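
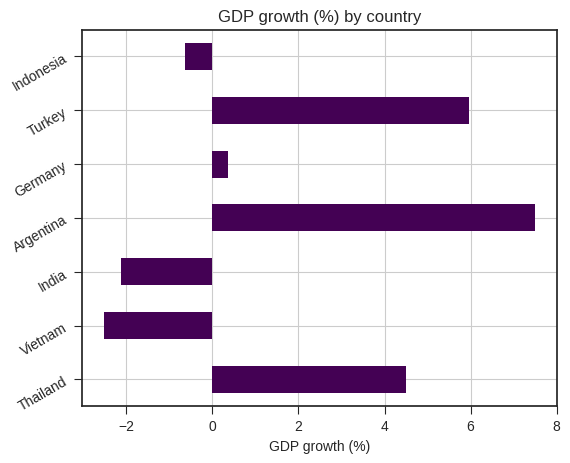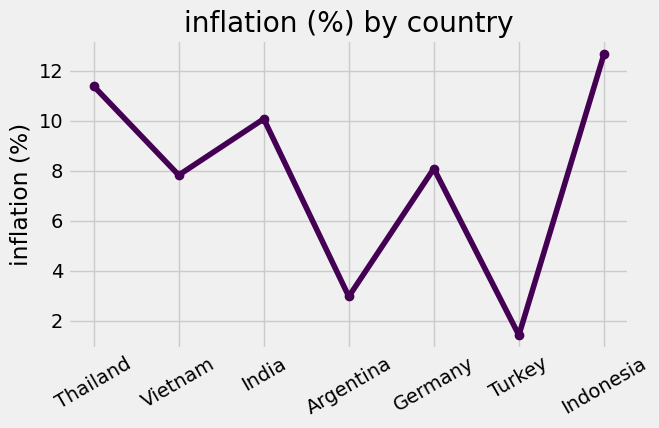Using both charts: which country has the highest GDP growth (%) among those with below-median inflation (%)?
Chart 2 median inflation (%) ≈ 8; below-median countries: Vietnam, Argentina, Turkey. Among those, Argentina has the highest GDP growth (%) (≈ 8).

Argentina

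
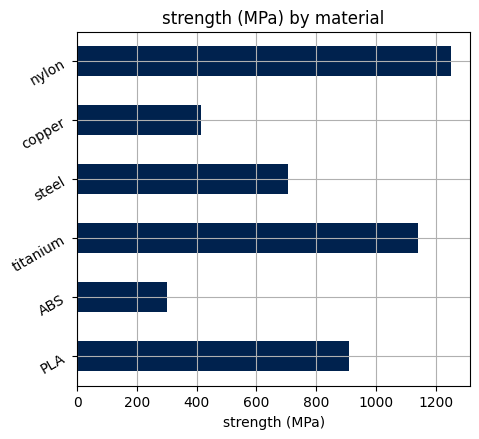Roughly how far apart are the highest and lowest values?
Max nylon ≈ 1200, min ABS ≈ 400; range ≈ 800.

≈ 800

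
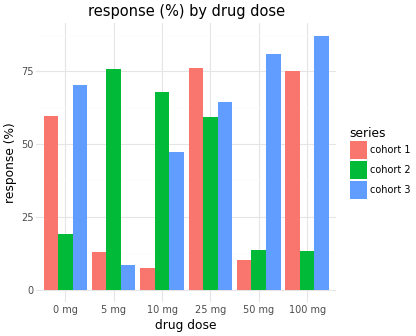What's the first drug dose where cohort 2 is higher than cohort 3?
5 mg

0 mg: cohort 2 ≈ 20 vs cohort 3 ≈ 70 (not yet); 5 mg: cohort 2 ≈ 80 vs cohort 3 ≈ 10 (first crossover).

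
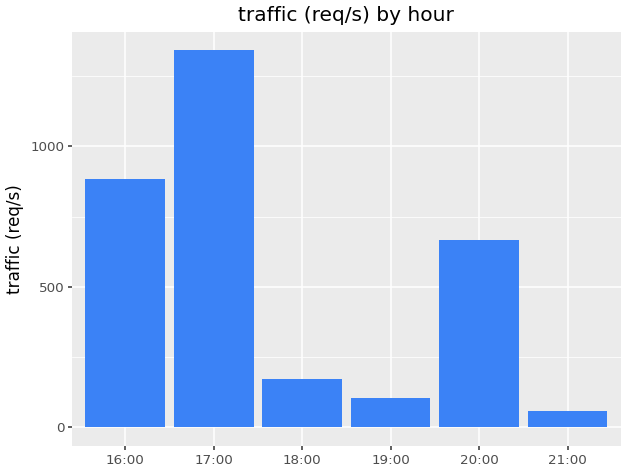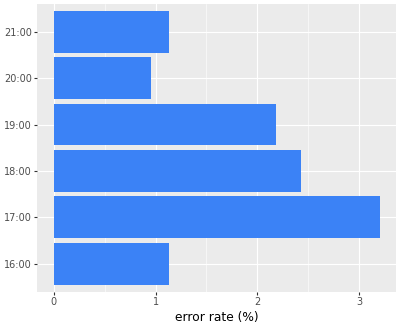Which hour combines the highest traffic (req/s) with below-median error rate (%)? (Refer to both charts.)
Chart 2 median error rate (%) ≈ 1.5; below-median hours: 16:00, 20:00, 21:00. Among those, 16:00 has the highest traffic (req/s) (≈ 800).

16:00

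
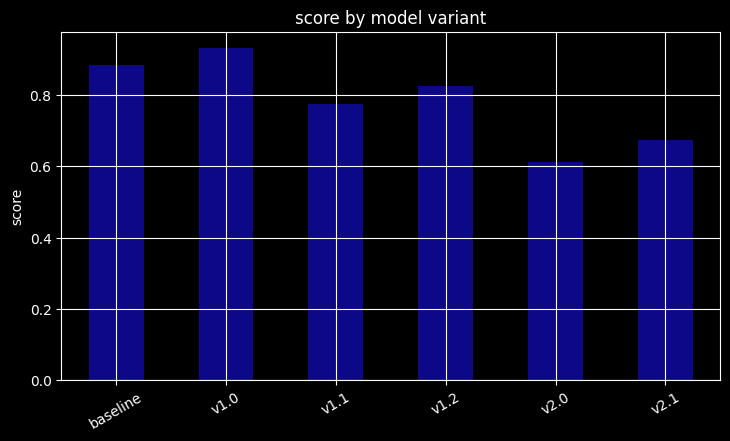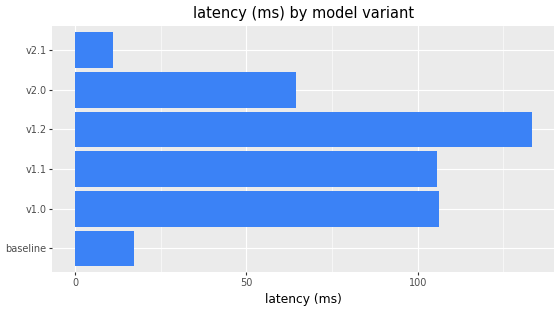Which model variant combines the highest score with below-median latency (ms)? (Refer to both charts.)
baseline

Chart 2 median latency (ms) ≈ 80; below-median model variants: baseline, v2.0, v2.1. Among those, baseline has the highest score (≈ 0.9).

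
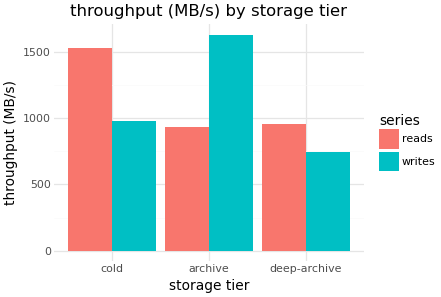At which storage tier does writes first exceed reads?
archive

cold: writes ≈ 1000 vs reads ≈ 1600 (not yet); archive: writes ≈ 1600 vs reads ≈ 1000 (first crossover).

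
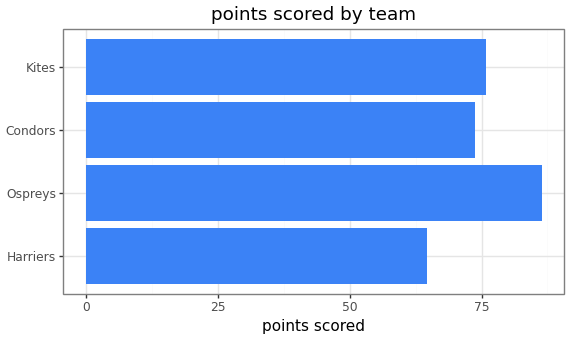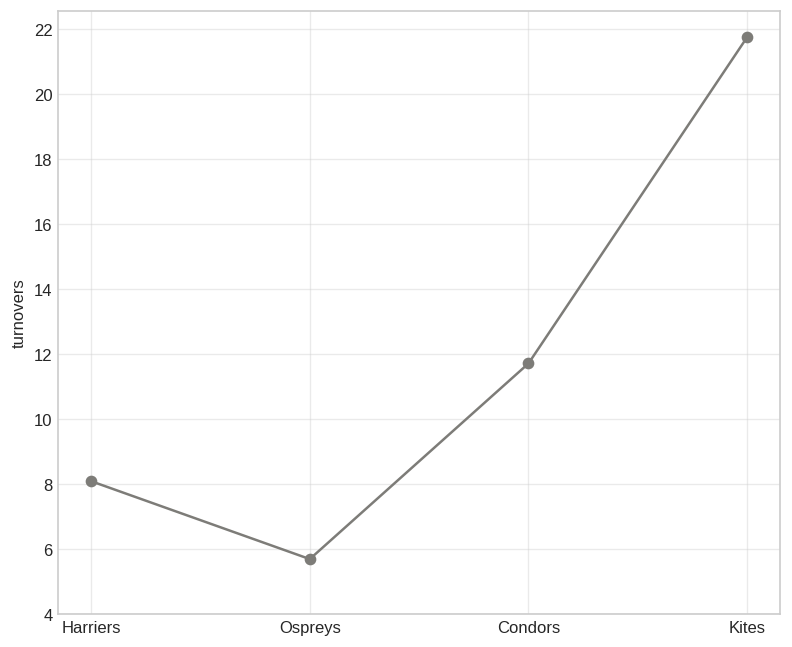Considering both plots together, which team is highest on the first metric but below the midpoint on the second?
Chart 2 median turnovers ≈ 10; below-median teams: Harriers, Ospreys. Among those, Ospreys has the highest points scored (≈ 90).

Ospreys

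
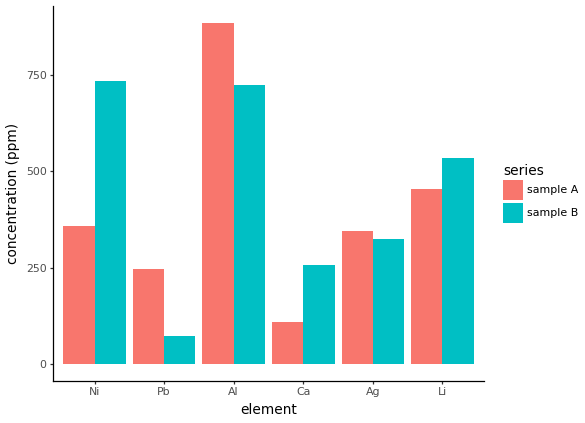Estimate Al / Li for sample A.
Al ≈ 900, Li ≈ 500; 900/500 ≈ 1.8.

≈ 1.8×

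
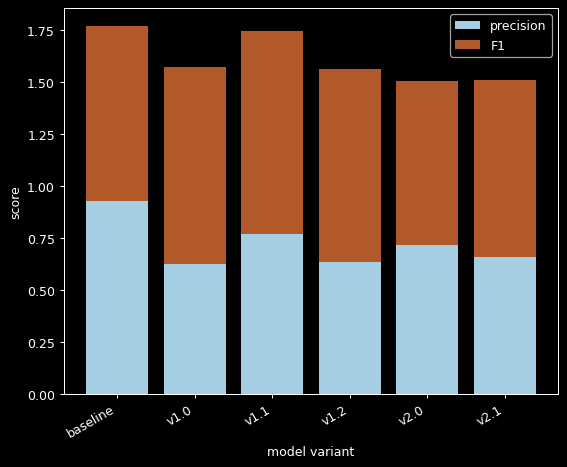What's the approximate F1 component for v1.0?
F1 top ≈ 1.6, bottom ≈ 0.6; segment ≈ 1.0.

≈ 1.0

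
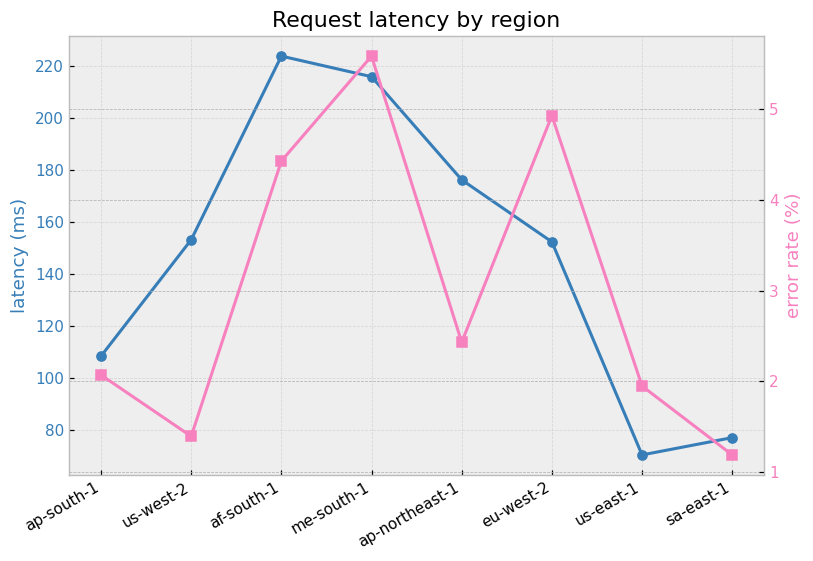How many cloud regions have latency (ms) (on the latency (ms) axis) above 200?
Above 200: af-south-1, me-south-1.

2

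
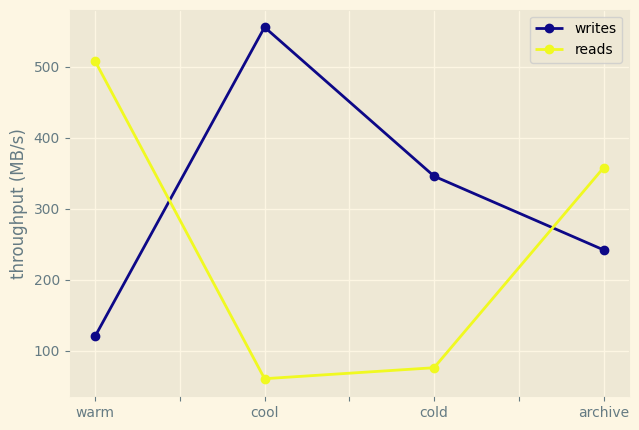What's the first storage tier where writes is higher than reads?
warm: writes ≈ 100 vs reads ≈ 500 (not yet); cool: writes ≈ 550 vs reads ≈ 50 (first crossover).

cool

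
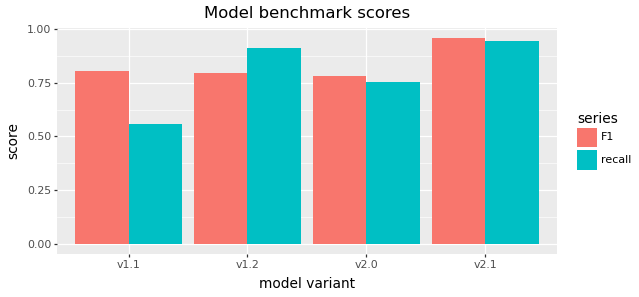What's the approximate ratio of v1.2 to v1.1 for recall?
≈ 1.5×

v1.2 ≈ 0.9, v1.1 ≈ 0.6; 0.9/0.6 ≈ 1.5.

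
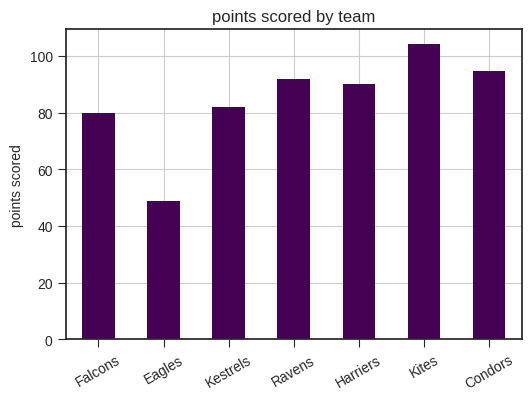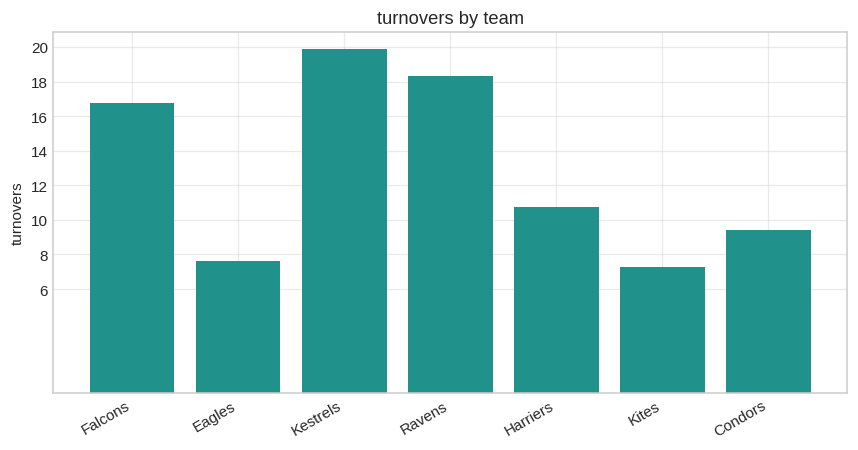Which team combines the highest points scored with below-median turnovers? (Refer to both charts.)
Chart 2 median turnovers ≈ 10; below-median teams: Eagles, Kites, Condors. Among those, Kites has the highest points scored (≈ 100).

Kites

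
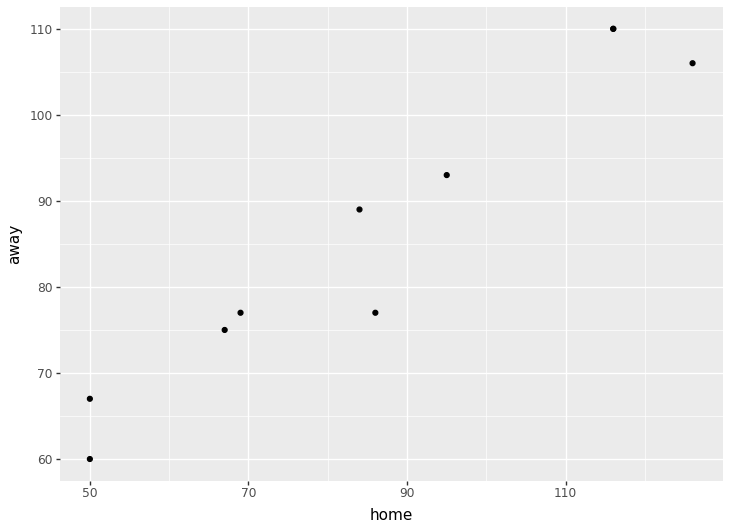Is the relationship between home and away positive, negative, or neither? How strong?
Points are positively correlated; strong (|r| ≈ 1.0).

positive, strong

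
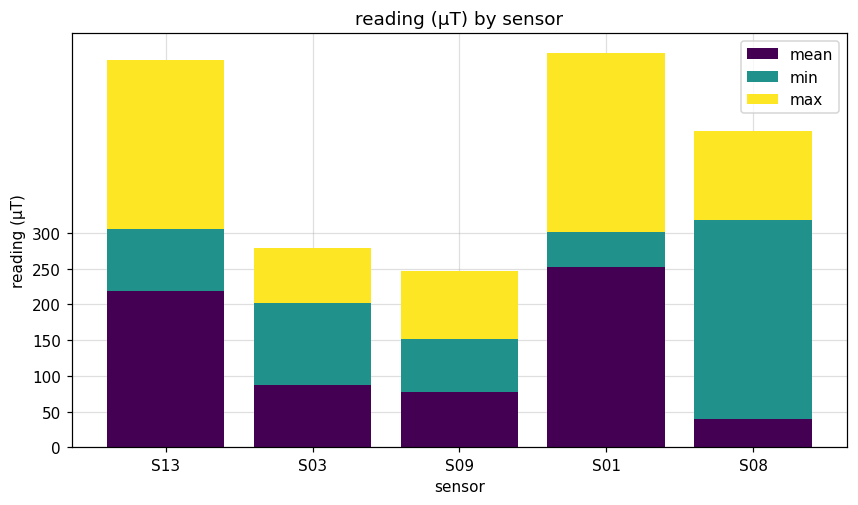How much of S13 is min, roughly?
min top ≈ 300, bottom ≈ 200; segment ≈ 100.

≈ 100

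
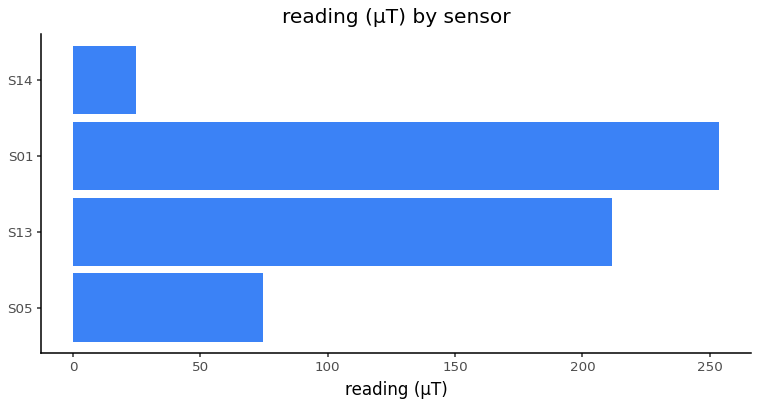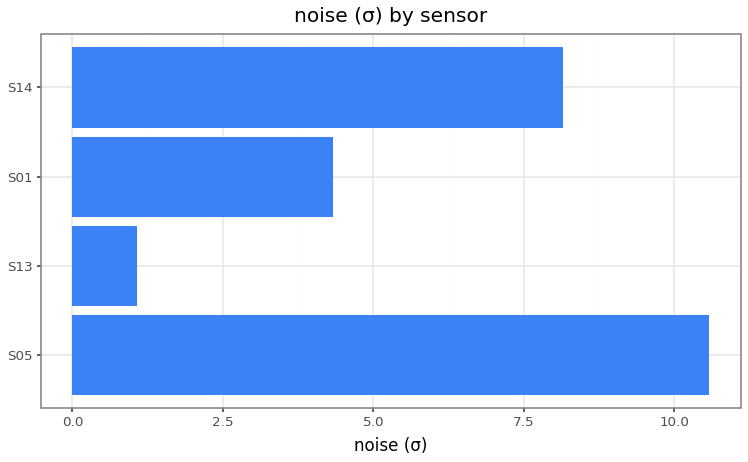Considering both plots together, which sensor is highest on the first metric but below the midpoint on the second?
Chart 2 median noise (σ) ≈ 6; below-median sensors: S13, S01. Among those, S01 has the highest reading (µT) (≈ 250).

S01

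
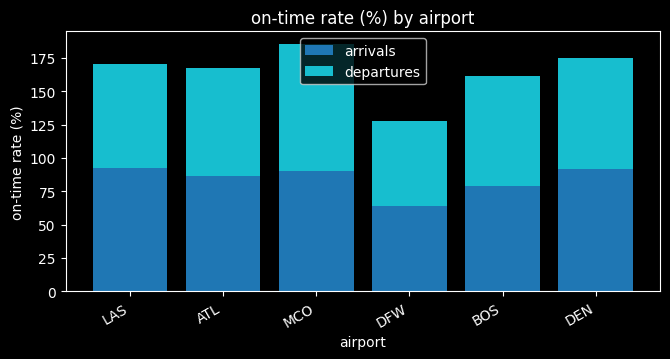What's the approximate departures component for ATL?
≈ 80

departures top ≈ 160, bottom ≈ 80; segment ≈ 80.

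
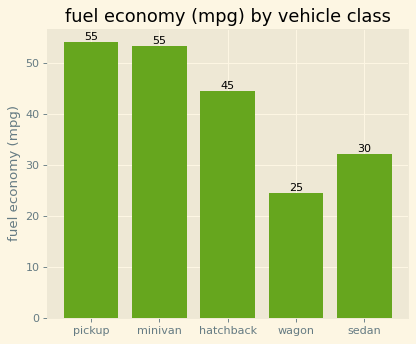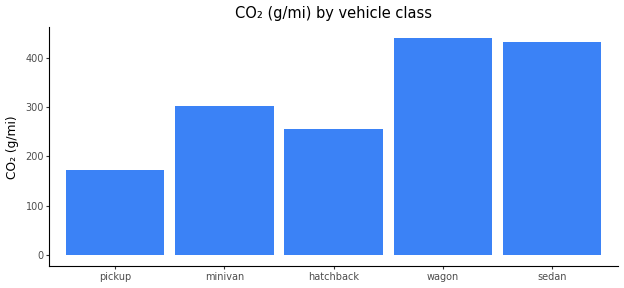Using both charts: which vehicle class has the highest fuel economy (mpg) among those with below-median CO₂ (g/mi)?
Chart 2 median CO₂ (g/mi) ≈ 300; below-median vehicle classes: pickup, hatchback. Among those, pickup has the highest fuel economy (mpg) (≈ 55).

pickup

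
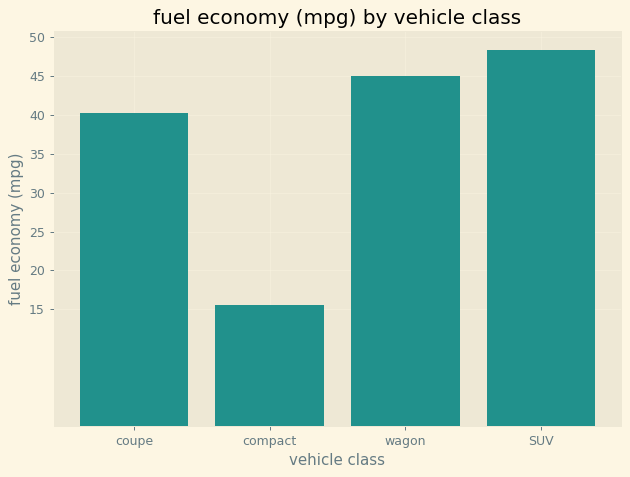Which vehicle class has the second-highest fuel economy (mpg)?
wagon

Top 3: SUV ≈ 50, wagon ≈ 45, coupe ≈ 40.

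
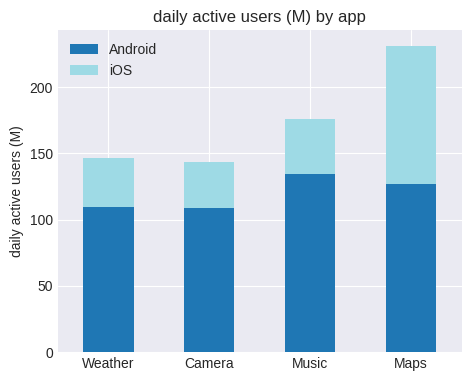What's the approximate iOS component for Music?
iOS top ≈ 180, bottom ≈ 140; segment ≈ 40.

≈ 40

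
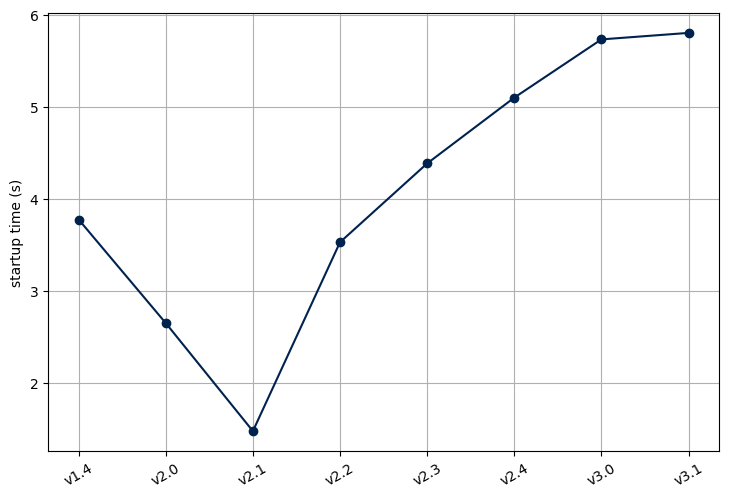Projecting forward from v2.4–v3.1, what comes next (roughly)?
Last three: 5.0, 5.5, 6.0 → slope ≈ 0.5/step → next ≈ 6.5.

≈ 6.5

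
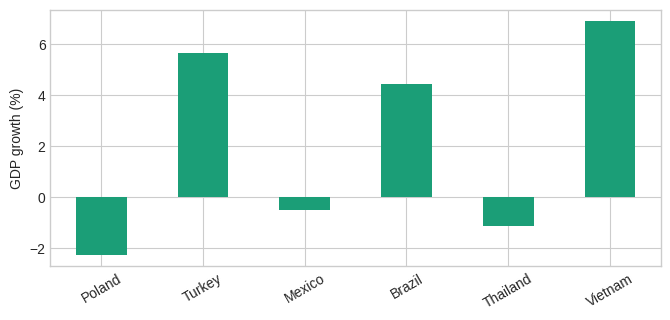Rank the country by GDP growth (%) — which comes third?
Top 4: Vietnam ≈ 7, Turkey ≈ 6, Brazil ≈ 4, Mexico ≈ -1.

Brazil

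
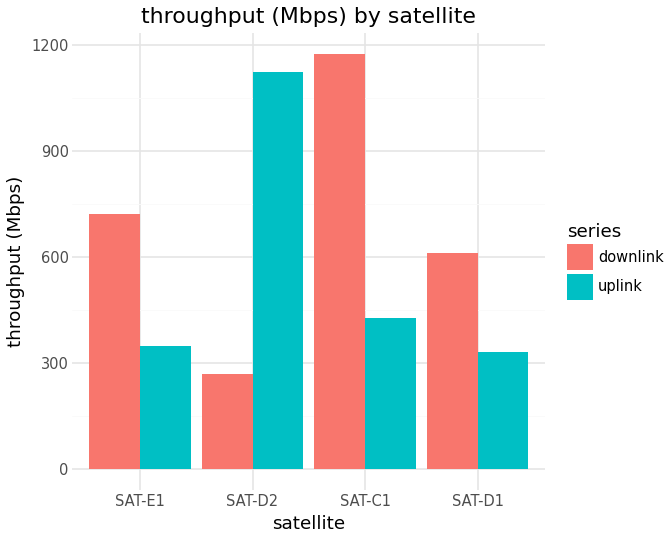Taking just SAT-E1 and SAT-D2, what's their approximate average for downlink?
≈ 500

(700 + 300) / 2 ≈ 500.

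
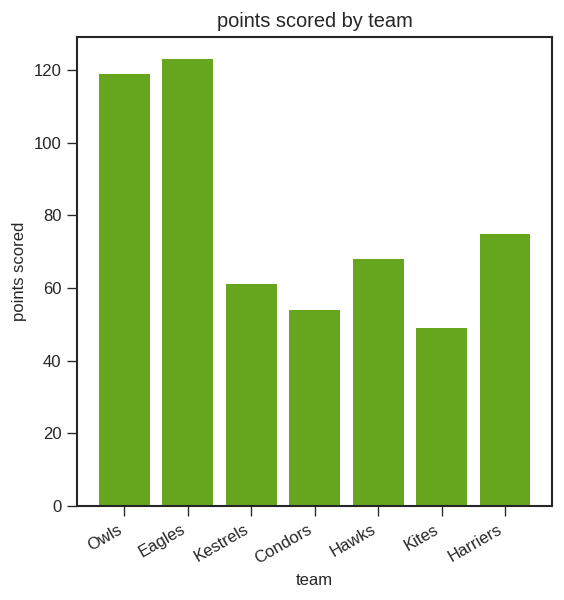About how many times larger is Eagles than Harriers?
Eagles ≈ 120, Harriers ≈ 80; 120/80 ≈ 1.5.

≈ 1.5×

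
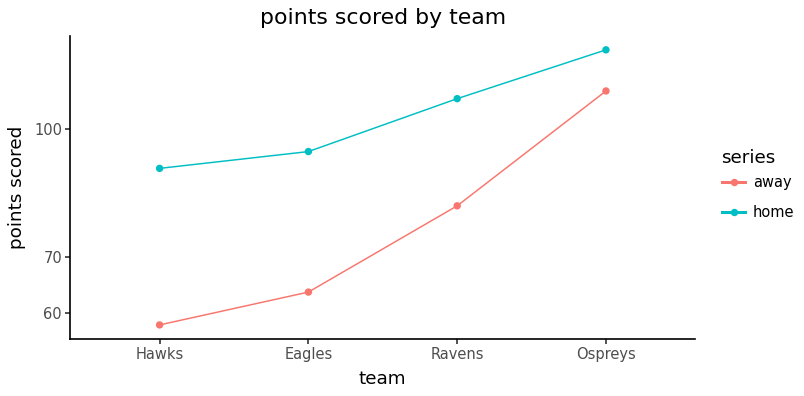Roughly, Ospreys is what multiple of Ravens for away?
Ospreys ≈ 110, Ravens ≈ 80; 110/80 ≈ 1.38.

≈ 1.38×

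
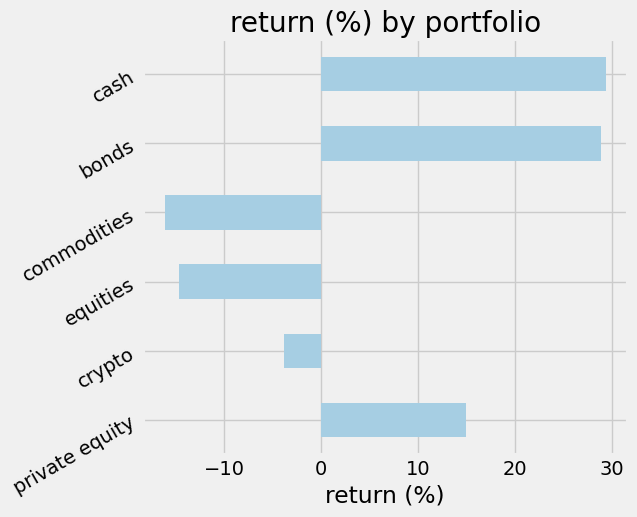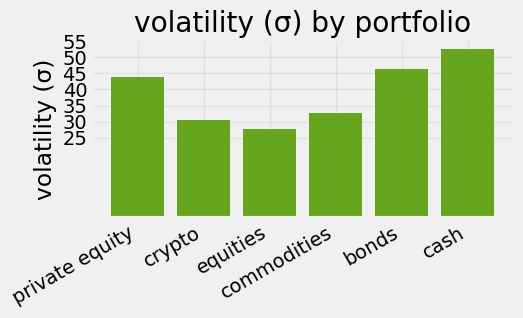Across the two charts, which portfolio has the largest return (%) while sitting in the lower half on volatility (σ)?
Chart 2 median volatility (σ) ≈ 40; below-median portfolios: crypto, equities, commodities. Among those, crypto has the highest return (%) (≈ -5).

crypto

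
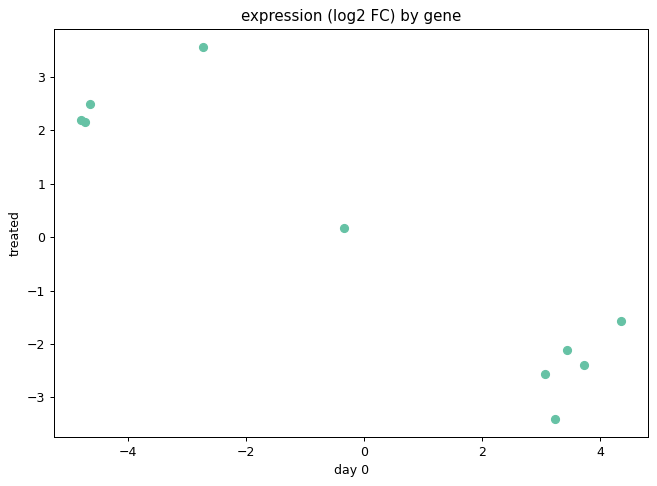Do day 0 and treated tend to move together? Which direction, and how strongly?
negative, strong

Points are negatively correlated; strong (|r| ≈ 0.9).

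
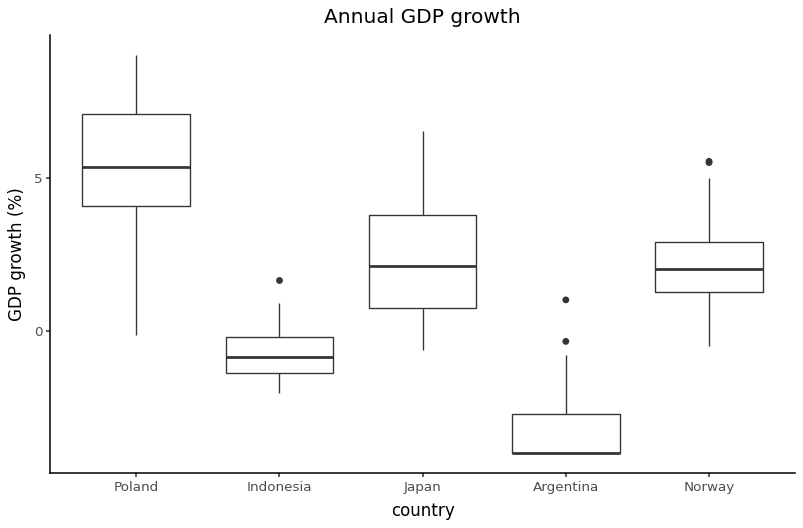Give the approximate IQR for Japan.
Q3 ≈ 4, Q1 ≈ 1; IQR ≈ 3.

≈ 3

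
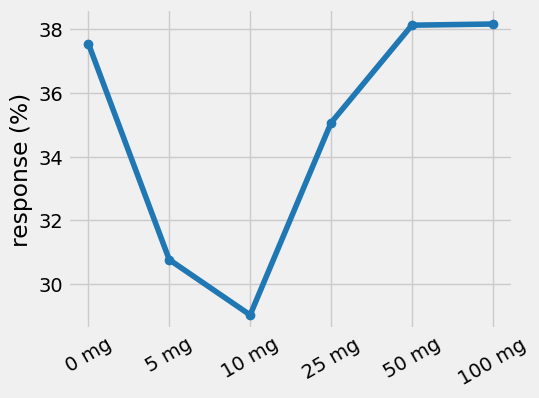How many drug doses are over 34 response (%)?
4

Above 34: 0 mg, 25 mg, 50 mg, 100 mg.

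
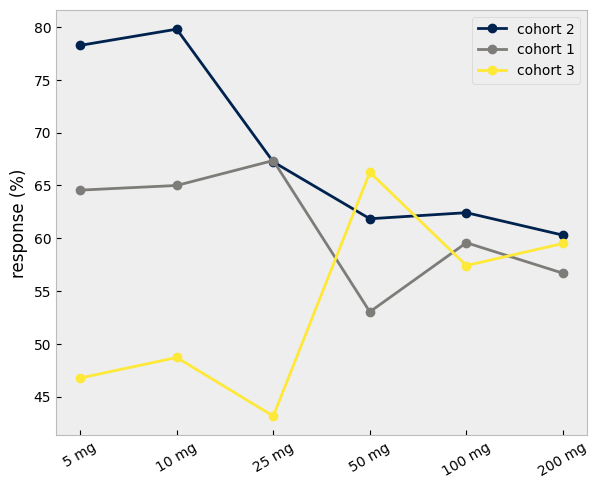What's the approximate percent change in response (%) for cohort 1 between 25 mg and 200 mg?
≈ -15.4%

25 mg ≈ 65, 200 mg ≈ 55; (55 − 65) / 65 ≈ -15.4%.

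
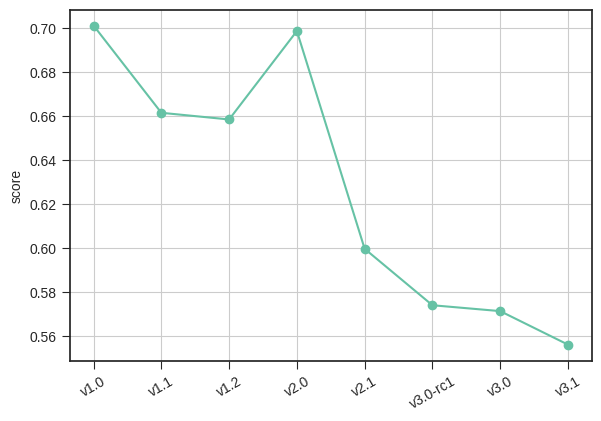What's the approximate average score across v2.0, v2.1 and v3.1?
(0.70 + 0.60 + 0.56) / 3 ≈ 0.62.

≈ 0.62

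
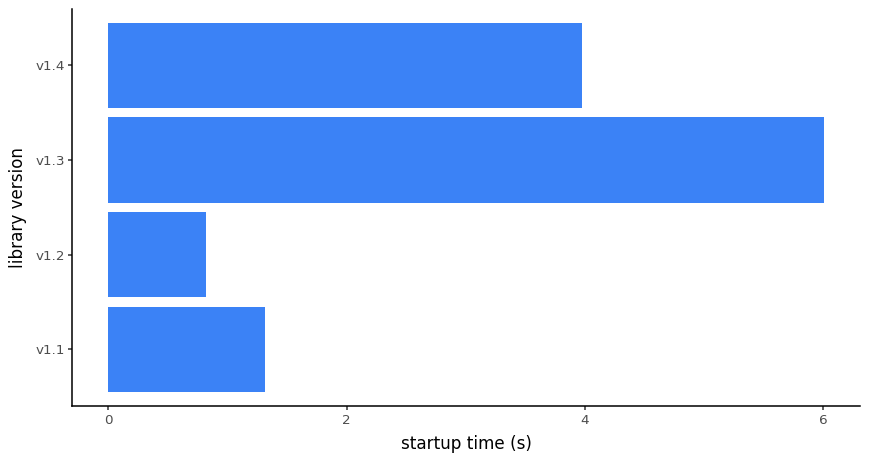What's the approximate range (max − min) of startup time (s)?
≈ 5

Max v1.3 ≈ 6, min v1.2 ≈ 1; range ≈ 5.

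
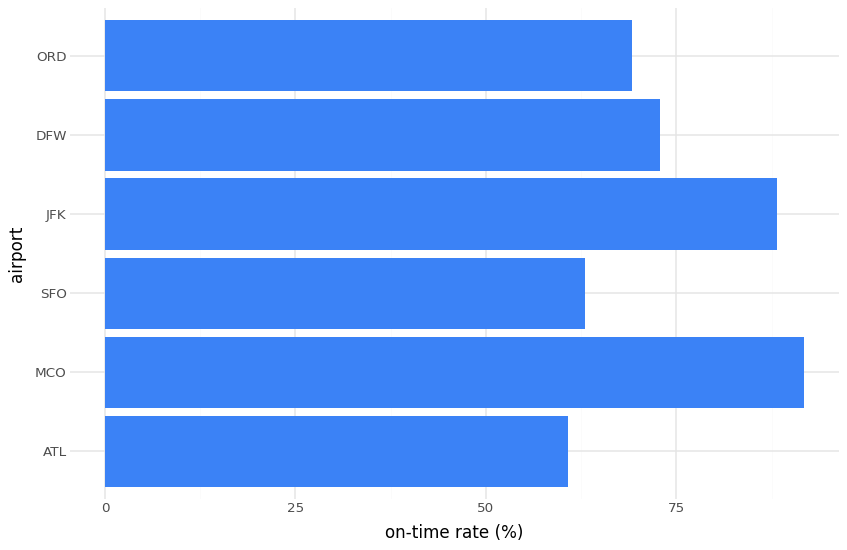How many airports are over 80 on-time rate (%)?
2

Above 80: MCO, JFK.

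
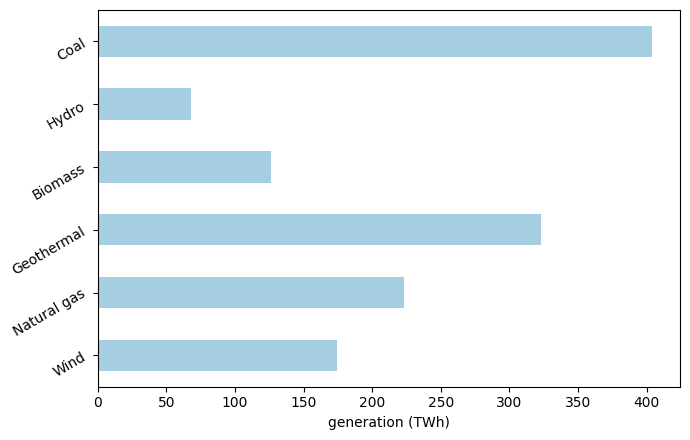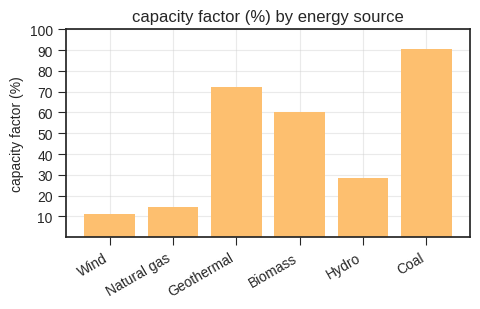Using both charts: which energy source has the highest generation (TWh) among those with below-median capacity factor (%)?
Natural gas

Chart 2 median capacity factor (%) ≈ 40; below-median energy sources: Wind, Natural gas, Hydro. Among those, Natural gas has the highest generation (TWh) (≈ 200).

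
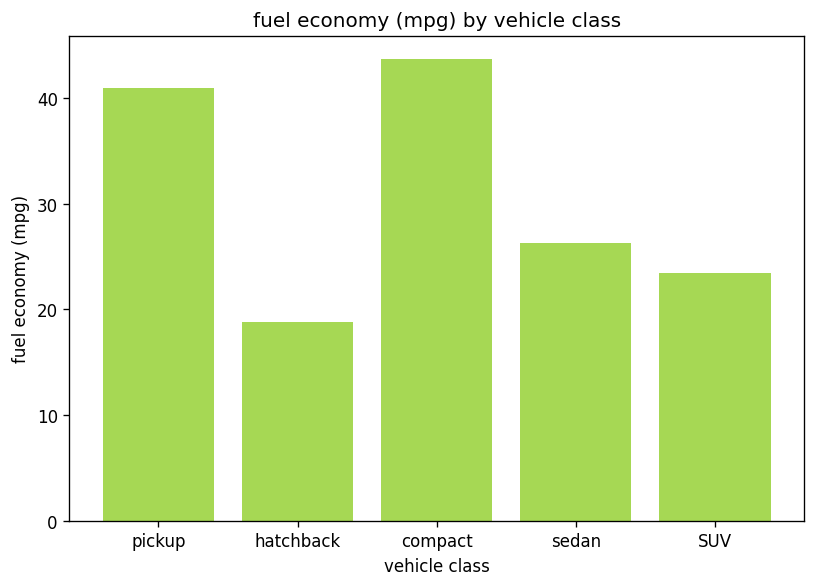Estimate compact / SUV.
compact ≈ 45, SUV ≈ 25; 45/25 ≈ 1.8.

≈ 1.8×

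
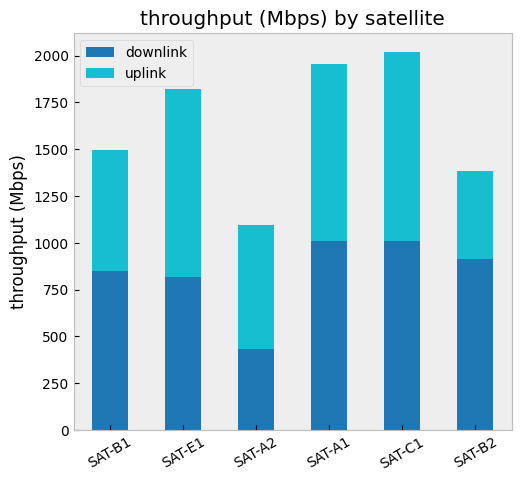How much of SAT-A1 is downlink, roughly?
downlink top ≈ 1000, bottom ≈ 0; segment ≈ 1000.

≈ 1000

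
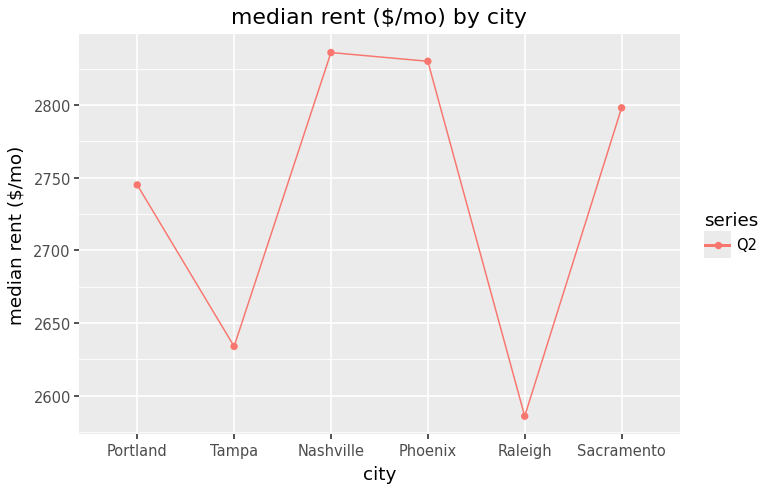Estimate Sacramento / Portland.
≈ 1.02×

Sacramento ≈ 2800, Portland ≈ 2750; 2800/2750 ≈ 1.02.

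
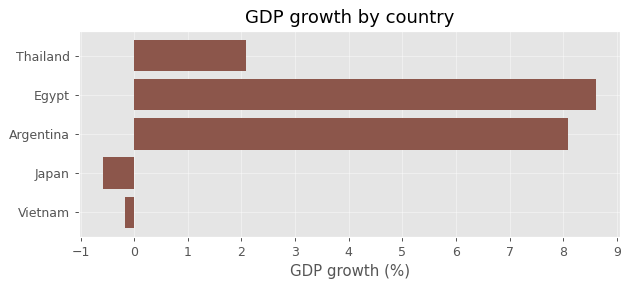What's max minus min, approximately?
≈ 10

Max Egypt ≈ 9, min Japan ≈ -1; range ≈ 10.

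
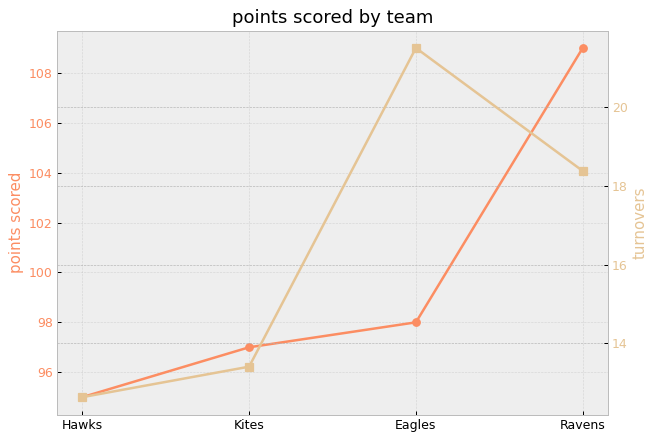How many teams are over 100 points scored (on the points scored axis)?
1

Above 100: Ravens.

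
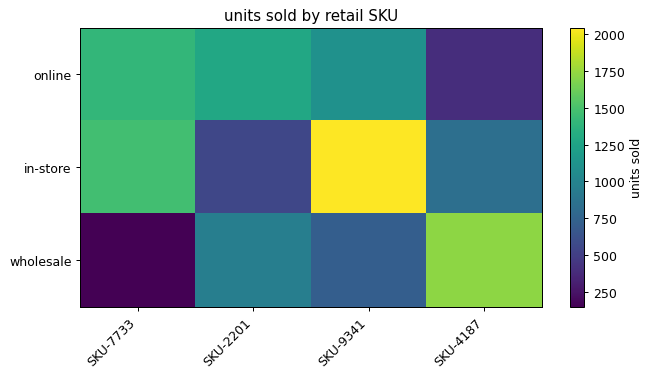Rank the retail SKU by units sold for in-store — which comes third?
Top 4 for in-store: SKU-9341 ≈ 2000, SKU-7733 ≈ 1400, SKU-4187 ≈ 800, SKU-2201 ≈ 600.

SKU-4187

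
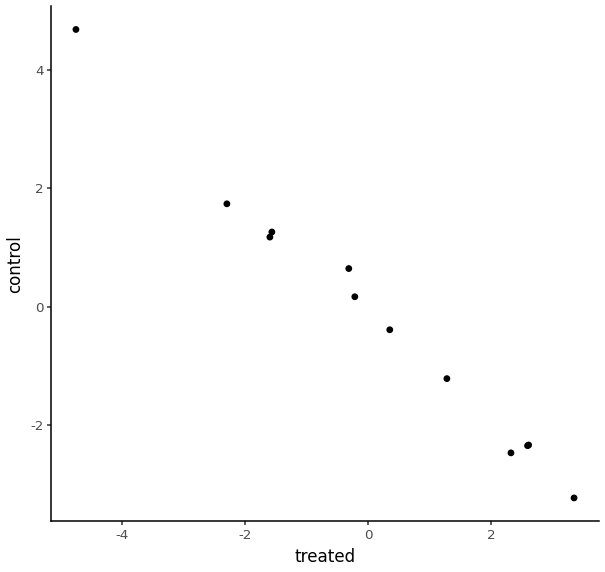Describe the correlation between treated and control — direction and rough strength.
Points are negatively correlated; strong (|r| ≈ 1.0).

negative, strong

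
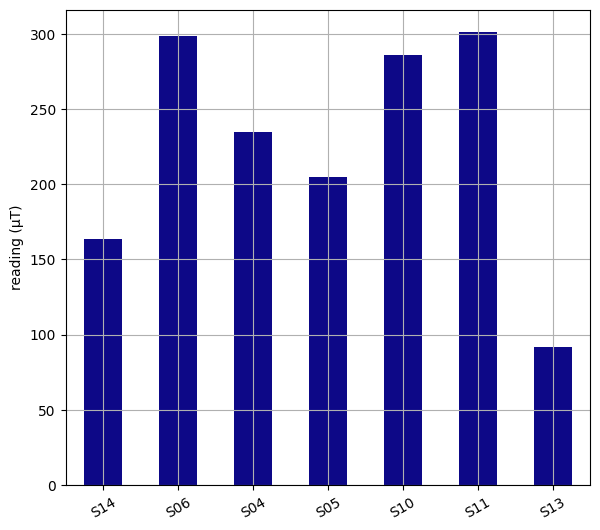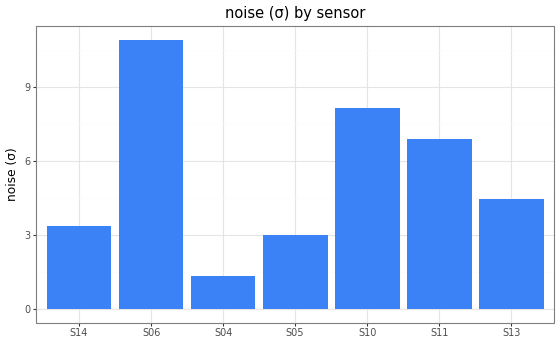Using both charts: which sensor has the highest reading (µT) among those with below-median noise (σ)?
Chart 2 median noise (σ) ≈ 4; below-median sensors: S14, S04, S05. Among those, S04 has the highest reading (µT) (≈ 250).

S04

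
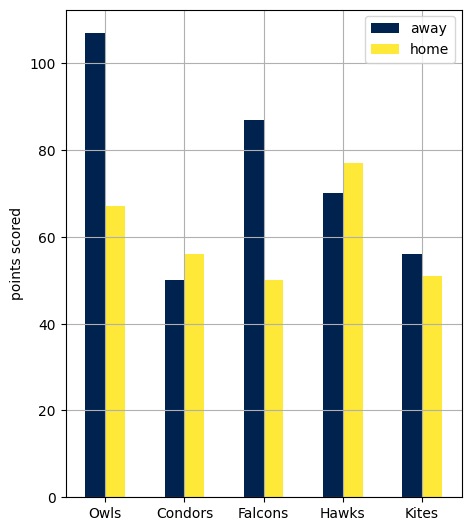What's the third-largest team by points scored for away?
Hawks

Top 4 for away: Owls ≈ 110, Falcons ≈ 90, Hawks ≈ 70, Kites ≈ 60.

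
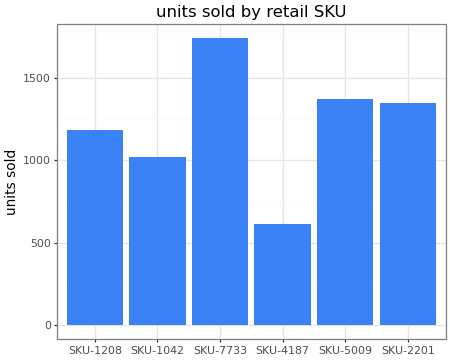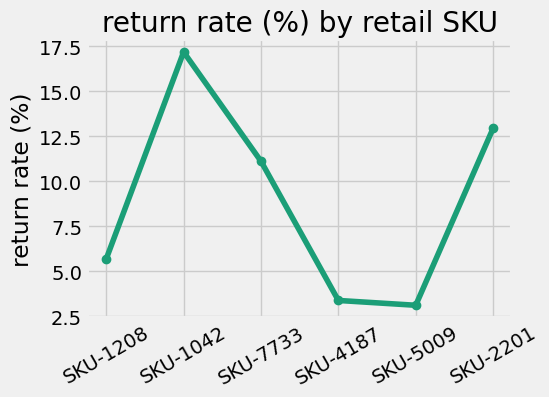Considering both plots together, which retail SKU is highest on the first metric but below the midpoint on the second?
SKU-5009

Chart 2 median return rate (%) ≈ 8; below-median retail SKUs: SKU-1208, SKU-4187, SKU-5009. Among those, SKU-5009 has the highest units sold (≈ 1400).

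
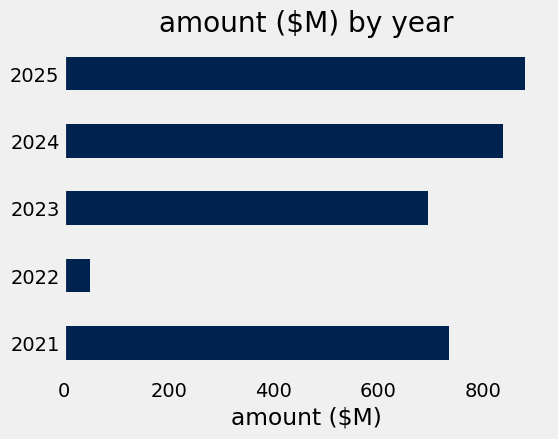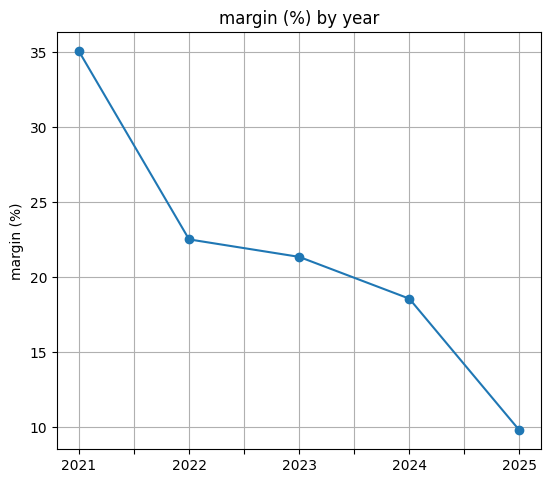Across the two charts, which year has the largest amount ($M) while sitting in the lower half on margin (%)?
2025

Chart 2 median margin (%) ≈ 20; below-median years: 2024, 2025. Among those, 2025 has the highest amount ($M) (≈ 900).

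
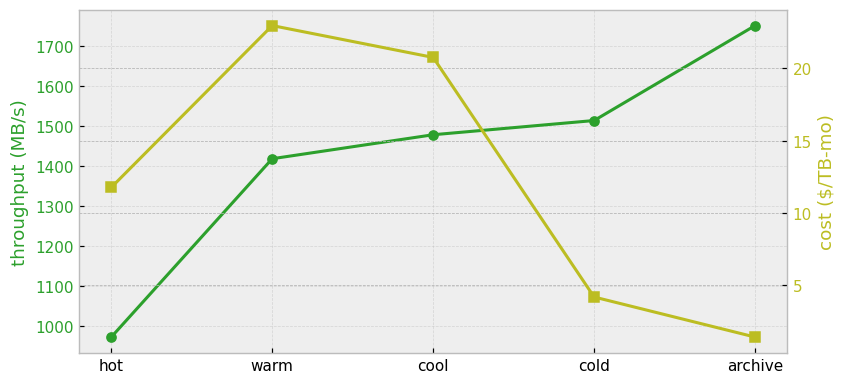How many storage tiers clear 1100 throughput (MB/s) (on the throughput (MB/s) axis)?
4

Above 1100: warm, cool, cold, archive.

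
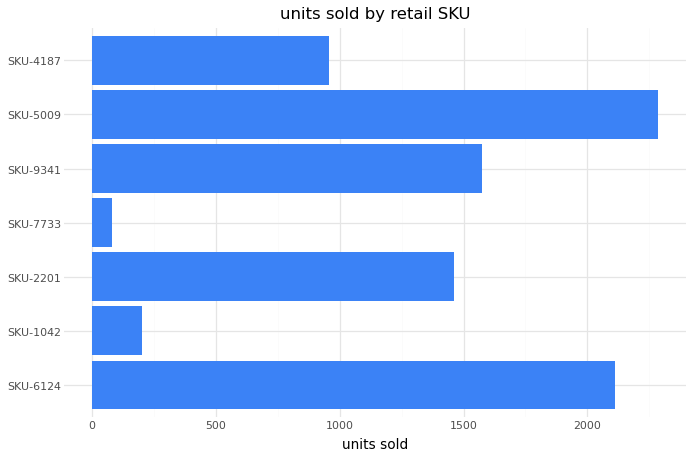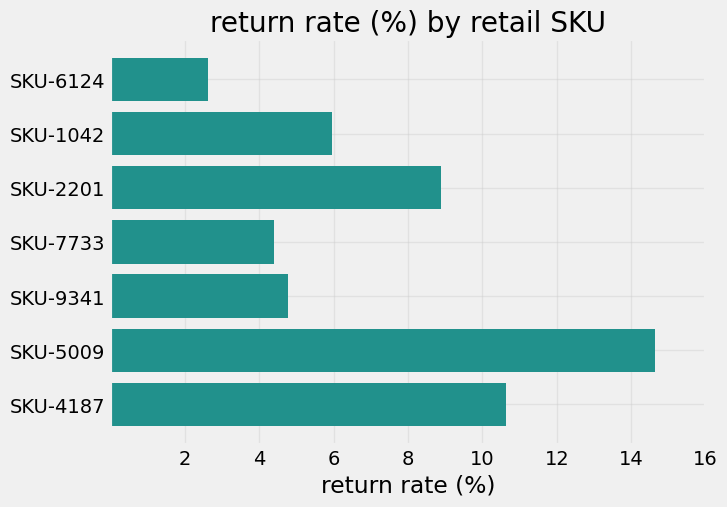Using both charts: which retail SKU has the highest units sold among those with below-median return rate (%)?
SKU-6124

Chart 2 median return rate (%) ≈ 6; below-median retail SKUs: SKU-6124, SKU-7733, SKU-9341. Among those, SKU-6124 has the highest units sold (≈ 2000).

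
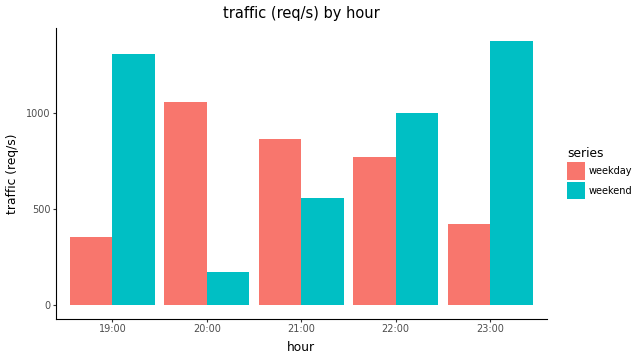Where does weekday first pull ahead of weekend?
19:00: weekday ≈ 400 vs weekend ≈ 1400 (not yet); 20:00: weekday ≈ 1000 vs weekend ≈ 200 (first crossover).

20:00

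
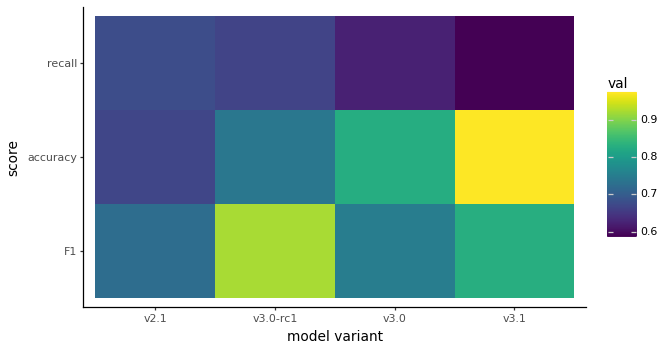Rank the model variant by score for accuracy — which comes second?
v3.0

Top 3 for accuracy: v3.1 ≈ 0.95, v3.0 ≈ 0.85, v3.0-rc1 ≈ 0.75.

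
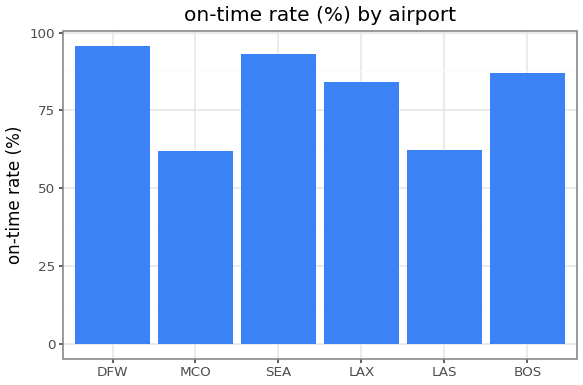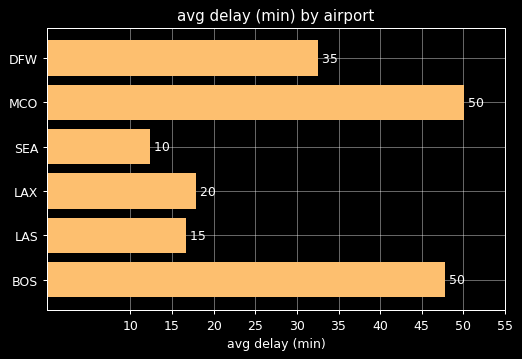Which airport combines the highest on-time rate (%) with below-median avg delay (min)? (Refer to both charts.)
Chart 2 median avg delay (min) ≈ 25; below-median airports: SEA, LAX, LAS. Among those, SEA has the highest on-time rate (%) (≈ 90).

SEA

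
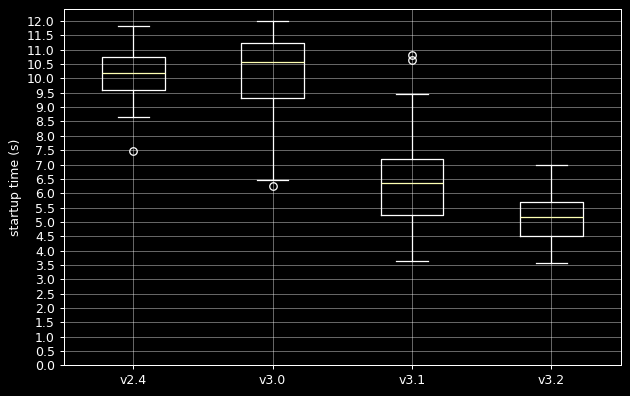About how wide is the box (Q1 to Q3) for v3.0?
≈ 2.0

Q3 ≈ 11.5, Q1 ≈ 9.5; IQR ≈ 2.0.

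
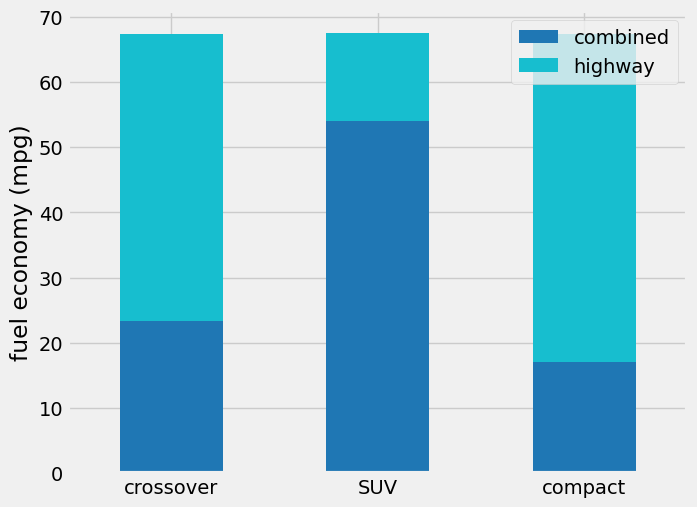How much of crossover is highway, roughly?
≈ 50

highway top ≈ 70, bottom ≈ 20; segment ≈ 50.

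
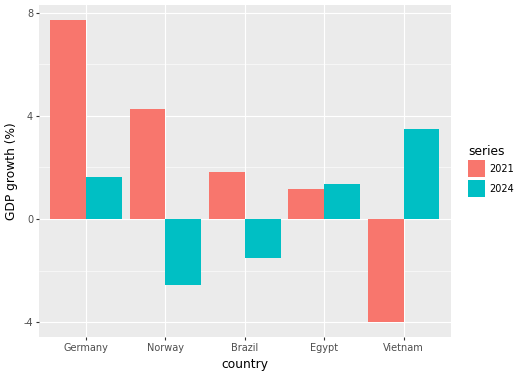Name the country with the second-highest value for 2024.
Top 3 for 2024: Vietnam ≈ 3, Germany ≈ 2, Egypt ≈ 1.

Germany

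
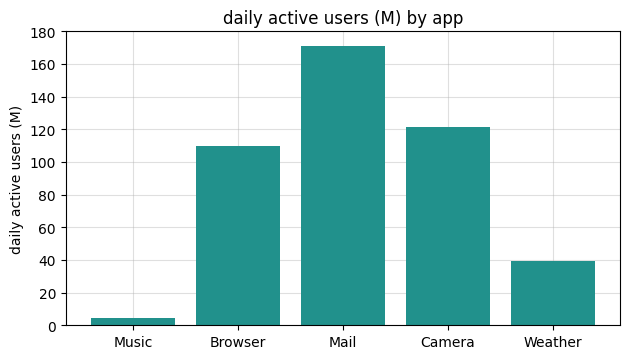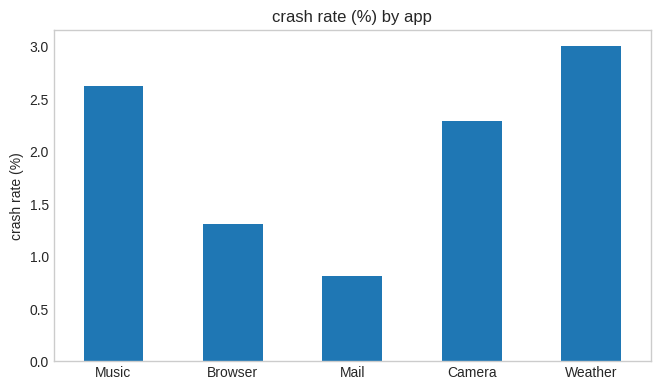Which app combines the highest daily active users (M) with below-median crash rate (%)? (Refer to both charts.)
Mail

Chart 2 median crash rate (%) ≈ 2.5; below-median apps: Browser, Mail. Among those, Mail has the highest daily active users (M) (≈ 180).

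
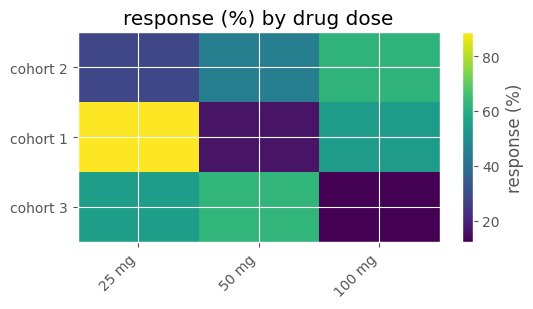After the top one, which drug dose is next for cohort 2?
Top 3 for cohort 2: 100 mg ≈ 60, 50 mg ≈ 40, 25 mg ≈ 30.

50 mg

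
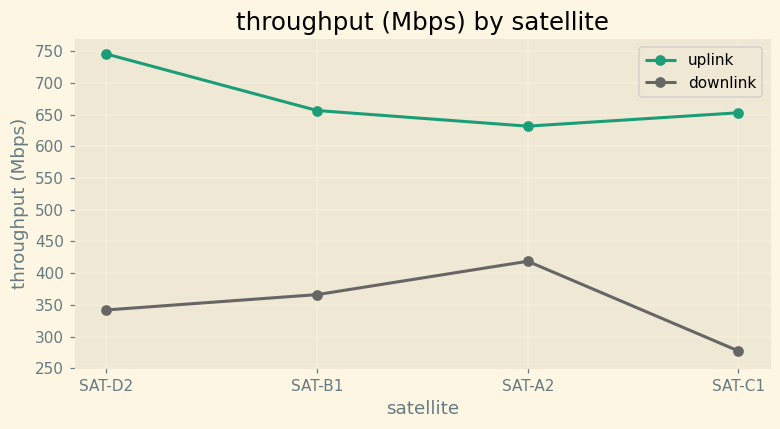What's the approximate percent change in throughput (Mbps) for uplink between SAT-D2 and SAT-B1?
≈ -13.3%

SAT-D2 ≈ 750, SAT-B1 ≈ 650; (650 − 750) / 750 ≈ -13.3%.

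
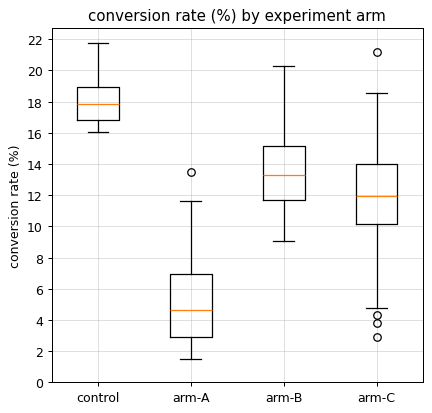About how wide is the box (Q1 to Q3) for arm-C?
Q3 ≈ 14, Q1 ≈ 10; IQR ≈ 4.

≈ 4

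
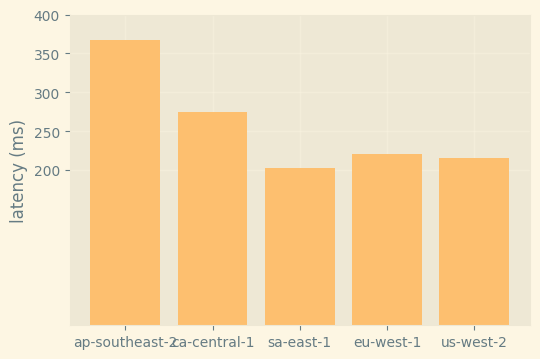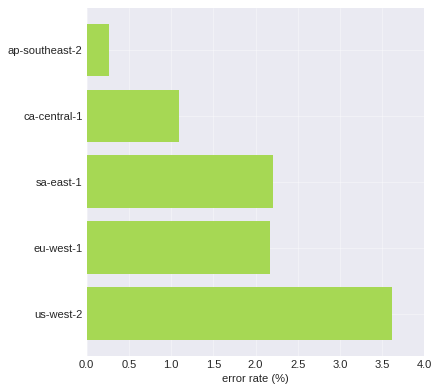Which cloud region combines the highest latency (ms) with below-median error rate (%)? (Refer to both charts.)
Chart 2 median error rate (%) ≈ 2; below-median cloud regions: ap-southeast-2, ca-central-1. Among those, ap-southeast-2 has the highest latency (ms) (≈ 350).

ap-southeast-2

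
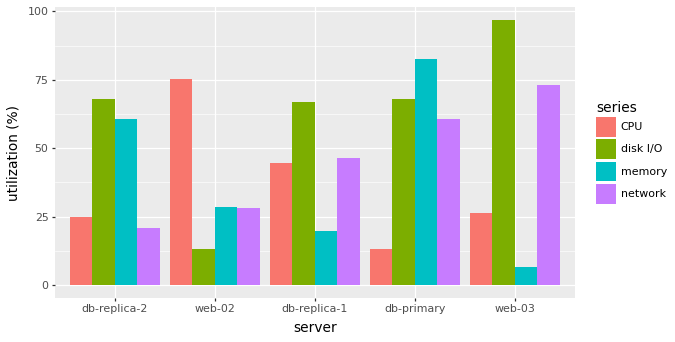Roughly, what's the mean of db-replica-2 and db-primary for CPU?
(20 + 10) / 2 ≈ 15.

≈ 15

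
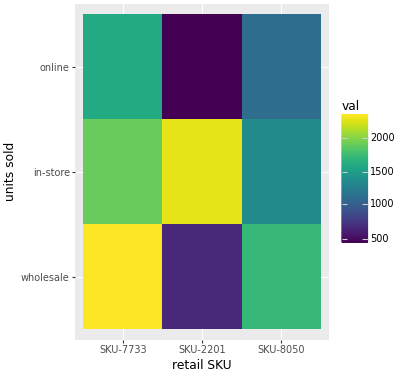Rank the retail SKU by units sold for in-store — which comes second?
Top 3 for in-store: SKU-2201 ≈ 2200, SKU-7733 ≈ 2000, SKU-8050 ≈ 1400.

SKU-7733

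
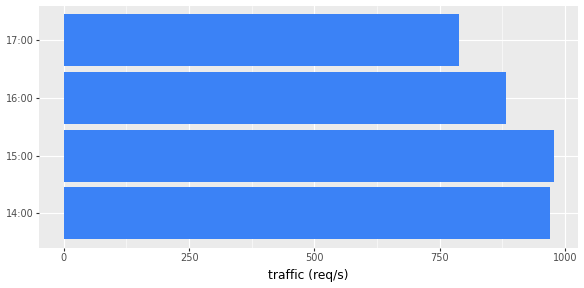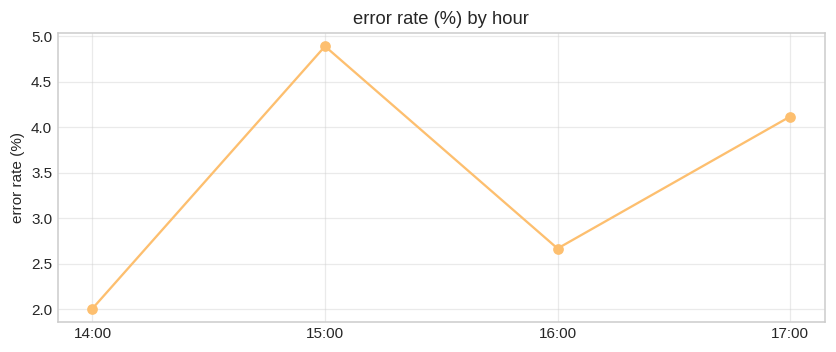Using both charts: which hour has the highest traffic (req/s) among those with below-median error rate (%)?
Chart 2 median error rate (%) ≈ 3.5; below-median hours: 14:00, 16:00. Among those, 14:00 has the highest traffic (req/s) (≈ 1000).

14:00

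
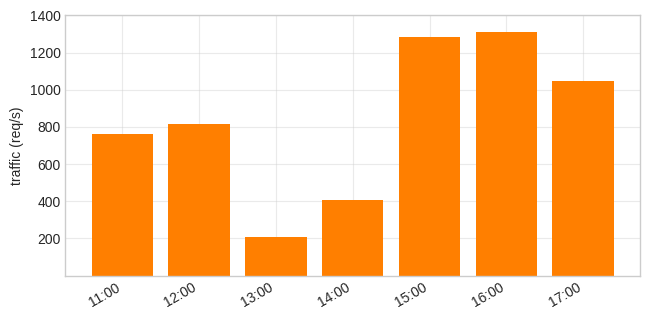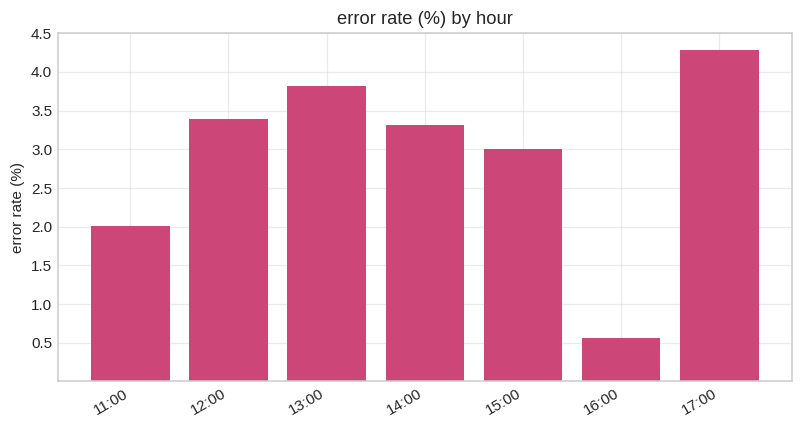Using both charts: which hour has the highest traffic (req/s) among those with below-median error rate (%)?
Chart 2 median error rate (%) ≈ 3.5; below-median hours: 11:00, 15:00, 16:00. Among those, 16:00 has the highest traffic (req/s) (≈ 1400).

16:00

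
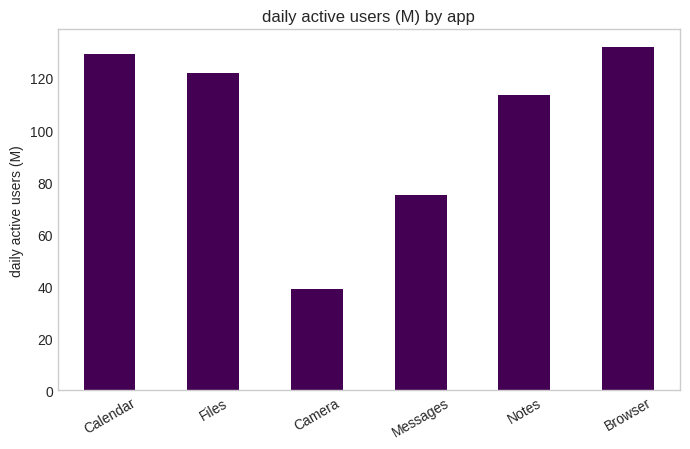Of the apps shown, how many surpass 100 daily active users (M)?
Above 100: Calendar, Files, Notes, Browser.

4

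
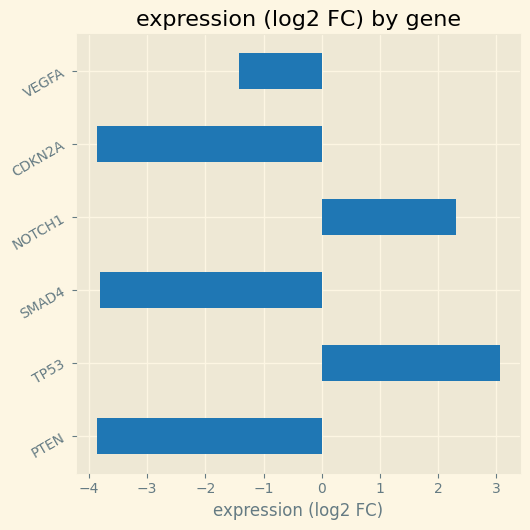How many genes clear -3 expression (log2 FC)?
Above -3: TP53, NOTCH1, VEGFA.

3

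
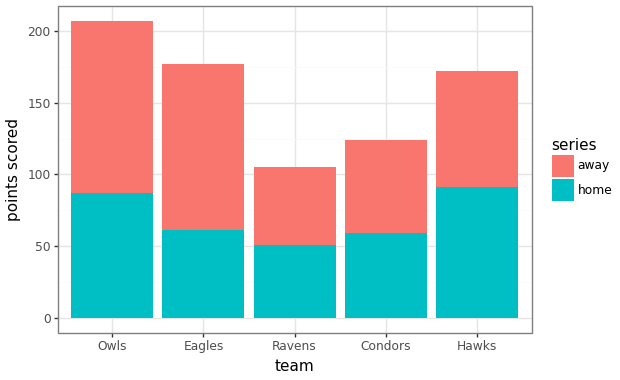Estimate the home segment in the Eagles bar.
home top ≈ 60, bottom ≈ 0; segment ≈ 60.

≈ 60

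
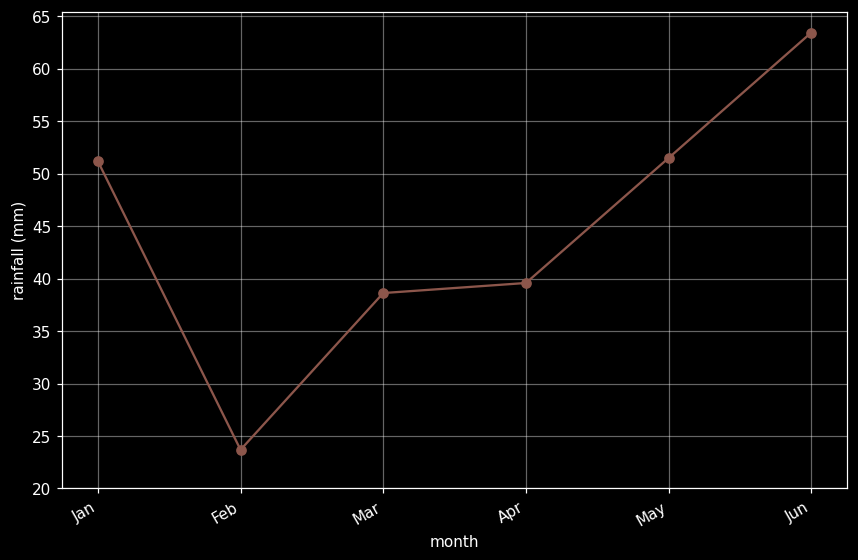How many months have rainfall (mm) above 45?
Above 45: Jan, May, Jun.

3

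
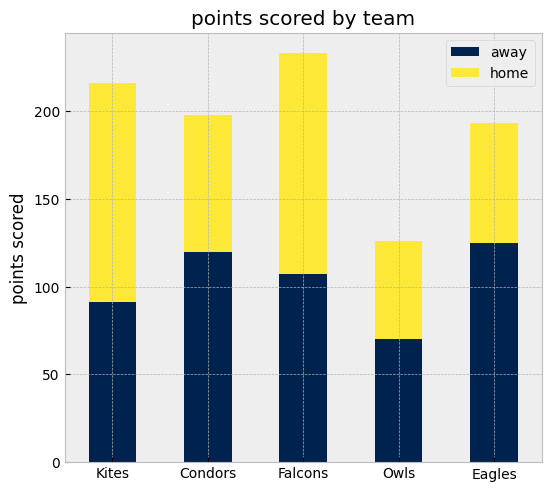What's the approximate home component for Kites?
home top ≈ 220, bottom ≈ 100; segment ≈ 120.

≈ 120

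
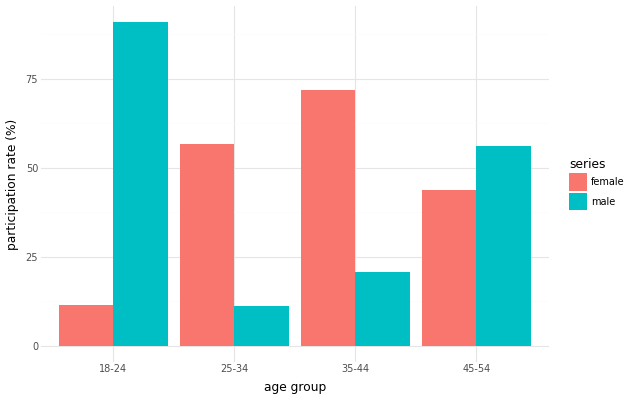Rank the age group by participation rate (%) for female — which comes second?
25-34

Top 3 for female: 35-44 ≈ 70, 25-34 ≈ 60, 45-54 ≈ 40.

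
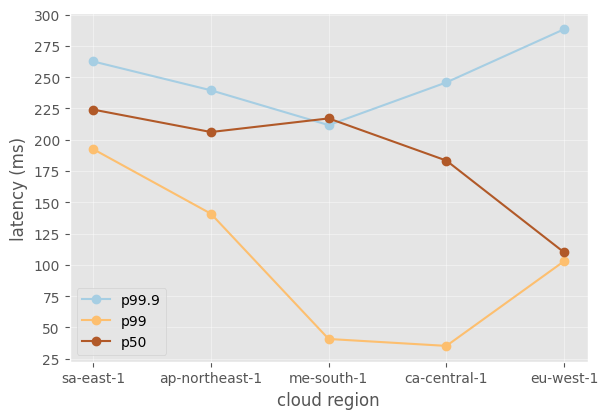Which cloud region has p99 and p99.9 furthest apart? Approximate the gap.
ca-central-1: p99 ≈ 25, p99.9 ≈ 250 → gap ≈ 225. Next-largest (eu-west-1) is only ≈ 200.

ca-central-1, ≈ 225 ms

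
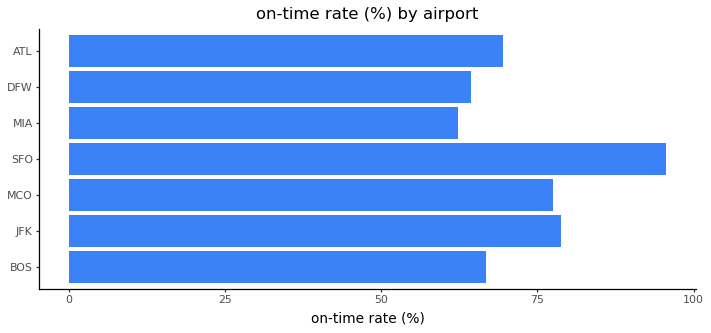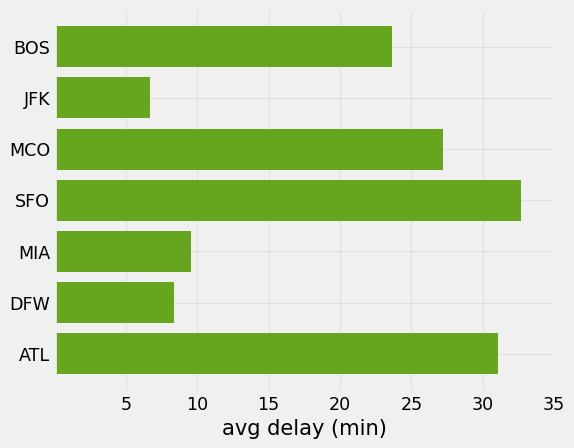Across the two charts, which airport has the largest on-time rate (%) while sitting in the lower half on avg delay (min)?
Chart 2 median avg delay (min) ≈ 25; below-median airports: JFK, MIA, DFW. Among those, JFK has the highest on-time rate (%) (≈ 80).

JFK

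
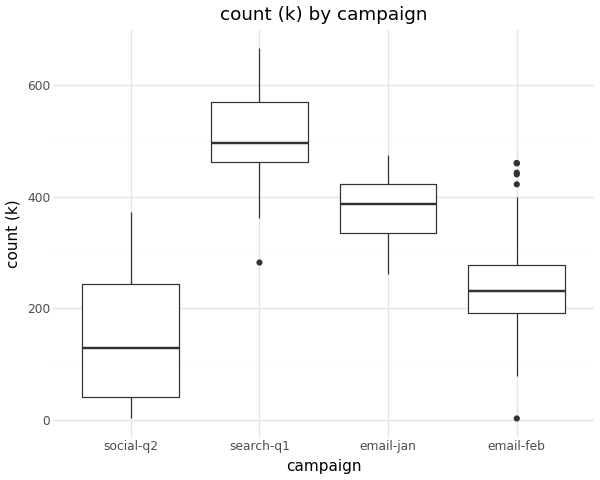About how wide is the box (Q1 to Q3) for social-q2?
Q3 ≈ 250, Q1 ≈ 50; IQR ≈ 200.

≈ 200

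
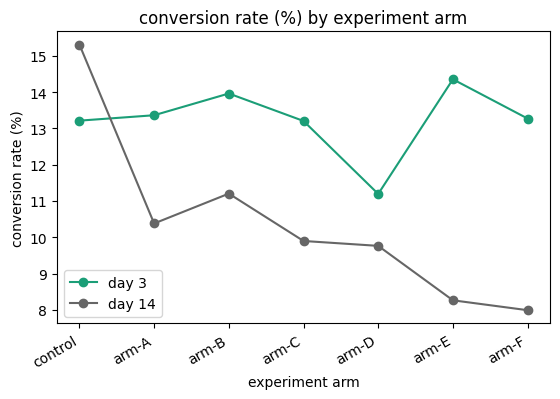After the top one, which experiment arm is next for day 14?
Top 3 for day 14: control ≈ 15, arm-B ≈ 11, arm-A ≈ 10.

arm-B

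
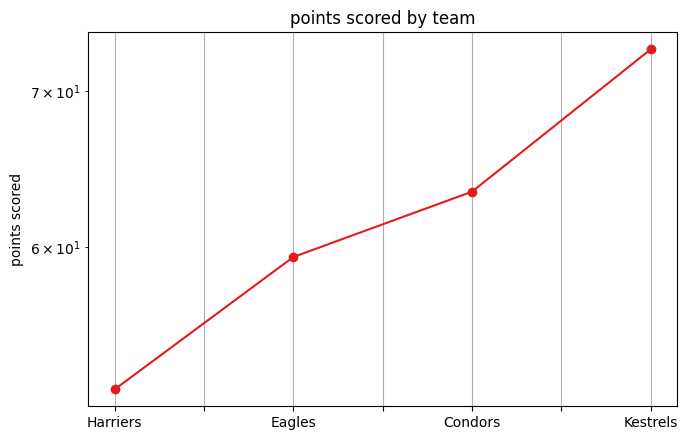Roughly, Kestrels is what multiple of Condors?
≈ 1.12×

Kestrels ≈ 72, Condors ≈ 64; 72/64 ≈ 1.12.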